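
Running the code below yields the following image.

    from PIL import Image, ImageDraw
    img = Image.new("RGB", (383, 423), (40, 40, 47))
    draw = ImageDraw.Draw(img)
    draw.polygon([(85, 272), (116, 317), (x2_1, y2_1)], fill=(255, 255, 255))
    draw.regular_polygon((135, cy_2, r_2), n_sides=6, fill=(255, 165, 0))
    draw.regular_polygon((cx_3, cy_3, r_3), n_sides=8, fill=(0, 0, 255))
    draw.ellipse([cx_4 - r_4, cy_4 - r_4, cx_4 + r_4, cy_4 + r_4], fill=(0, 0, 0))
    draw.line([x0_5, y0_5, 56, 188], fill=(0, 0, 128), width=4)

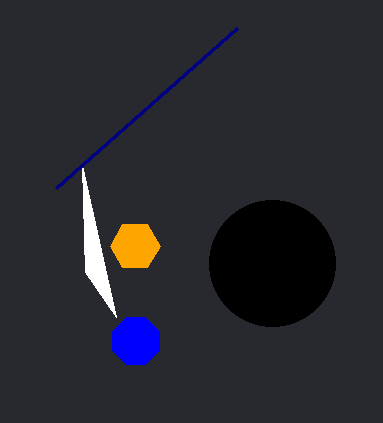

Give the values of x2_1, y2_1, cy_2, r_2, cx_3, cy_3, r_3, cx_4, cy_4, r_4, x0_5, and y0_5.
x2_1 = 82, y2_1 = 165, cy_2 = 246, r_2 = 25, cx_3 = 136, cy_3 = 341, r_3 = 25, cx_4 = 272, cy_4 = 263, r_4 = 63, x0_5 = 237, y0_5 = 28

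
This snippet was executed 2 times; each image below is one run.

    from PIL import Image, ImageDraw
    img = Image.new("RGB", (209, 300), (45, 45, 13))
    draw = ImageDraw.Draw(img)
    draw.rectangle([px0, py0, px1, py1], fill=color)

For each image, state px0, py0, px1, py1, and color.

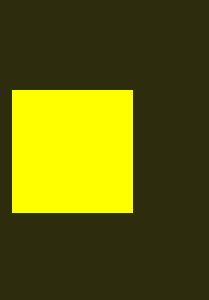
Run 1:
px0 = 12; py0 = 90; px1 = 132; py1 = 212; color = 'yellow'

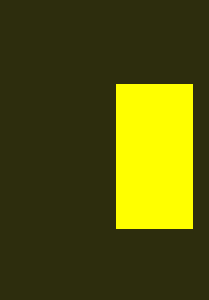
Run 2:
px0 = 116, py0 = 84, px1 = 192, py1 = 228, color = 'yellow'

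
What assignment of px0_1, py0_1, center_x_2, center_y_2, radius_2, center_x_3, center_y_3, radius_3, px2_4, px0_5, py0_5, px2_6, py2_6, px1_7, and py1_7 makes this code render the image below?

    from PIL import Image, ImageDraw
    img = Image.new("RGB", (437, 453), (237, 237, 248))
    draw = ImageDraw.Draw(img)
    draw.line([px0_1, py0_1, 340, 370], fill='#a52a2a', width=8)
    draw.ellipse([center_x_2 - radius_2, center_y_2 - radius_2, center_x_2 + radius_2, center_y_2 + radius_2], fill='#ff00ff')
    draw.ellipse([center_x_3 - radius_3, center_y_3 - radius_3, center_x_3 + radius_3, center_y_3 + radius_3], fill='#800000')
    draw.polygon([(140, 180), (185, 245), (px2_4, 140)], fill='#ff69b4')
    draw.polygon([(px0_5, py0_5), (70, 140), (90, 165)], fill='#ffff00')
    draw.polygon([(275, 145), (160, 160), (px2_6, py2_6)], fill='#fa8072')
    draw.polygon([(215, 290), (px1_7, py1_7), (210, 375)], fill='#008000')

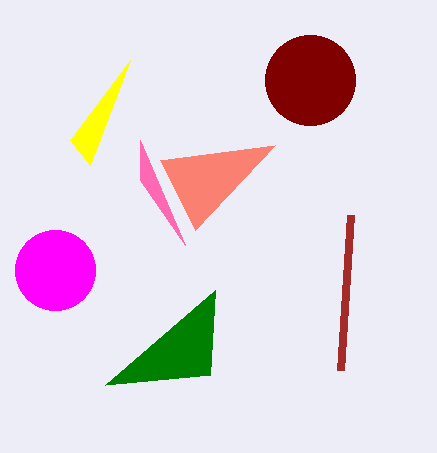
px0_1 = 350, py0_1 = 215, center_x_2 = 55, center_y_2 = 270, radius_2 = 40, center_x_3 = 310, center_y_3 = 80, radius_3 = 45, px2_4 = 140, px0_5 = 130, py0_5 = 60, px2_6 = 195, py2_6 = 230, px1_7 = 105, py1_7 = 385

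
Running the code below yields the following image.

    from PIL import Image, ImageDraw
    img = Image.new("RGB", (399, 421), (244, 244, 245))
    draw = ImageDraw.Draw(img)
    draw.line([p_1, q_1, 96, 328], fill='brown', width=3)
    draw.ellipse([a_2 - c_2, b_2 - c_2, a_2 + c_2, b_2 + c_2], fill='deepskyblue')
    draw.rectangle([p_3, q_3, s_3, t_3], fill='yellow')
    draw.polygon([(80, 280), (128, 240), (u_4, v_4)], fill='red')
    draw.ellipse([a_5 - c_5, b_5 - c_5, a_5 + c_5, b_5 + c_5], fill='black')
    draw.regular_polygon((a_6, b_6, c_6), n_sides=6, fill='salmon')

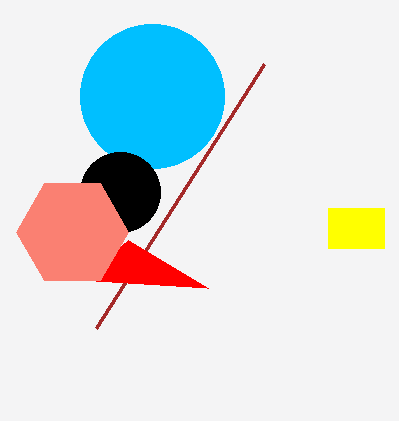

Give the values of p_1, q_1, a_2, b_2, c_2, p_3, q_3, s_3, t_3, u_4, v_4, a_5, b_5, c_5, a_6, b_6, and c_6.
p_1 = 264; q_1 = 64; a_2 = 152; b_2 = 96; c_2 = 72; p_3 = 328; q_3 = 208; s_3 = 384; t_3 = 248; u_4 = 208; v_4 = 288; a_5 = 120; b_5 = 192; c_5 = 40; a_6 = 72; b_6 = 232; c_6 = 56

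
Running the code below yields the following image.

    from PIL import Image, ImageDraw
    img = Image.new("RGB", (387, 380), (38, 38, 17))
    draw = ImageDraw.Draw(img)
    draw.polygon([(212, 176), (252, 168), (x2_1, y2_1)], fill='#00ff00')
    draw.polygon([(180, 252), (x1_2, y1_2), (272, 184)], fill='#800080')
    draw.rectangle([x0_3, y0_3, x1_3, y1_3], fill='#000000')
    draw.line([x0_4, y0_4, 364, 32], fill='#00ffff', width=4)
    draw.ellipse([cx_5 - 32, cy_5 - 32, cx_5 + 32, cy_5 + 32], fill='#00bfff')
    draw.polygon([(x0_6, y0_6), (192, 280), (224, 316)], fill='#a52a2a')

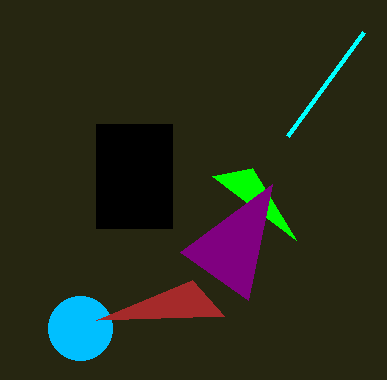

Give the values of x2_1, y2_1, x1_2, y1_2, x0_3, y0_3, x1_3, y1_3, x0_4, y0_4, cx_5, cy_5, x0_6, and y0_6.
x2_1 = 296
y2_1 = 240
x1_2 = 248
y1_2 = 300
x0_3 = 96
y0_3 = 124
x1_3 = 172
y1_3 = 228
x0_4 = 288
y0_4 = 136
cx_5 = 80
cy_5 = 328
x0_6 = 96
y0_6 = 320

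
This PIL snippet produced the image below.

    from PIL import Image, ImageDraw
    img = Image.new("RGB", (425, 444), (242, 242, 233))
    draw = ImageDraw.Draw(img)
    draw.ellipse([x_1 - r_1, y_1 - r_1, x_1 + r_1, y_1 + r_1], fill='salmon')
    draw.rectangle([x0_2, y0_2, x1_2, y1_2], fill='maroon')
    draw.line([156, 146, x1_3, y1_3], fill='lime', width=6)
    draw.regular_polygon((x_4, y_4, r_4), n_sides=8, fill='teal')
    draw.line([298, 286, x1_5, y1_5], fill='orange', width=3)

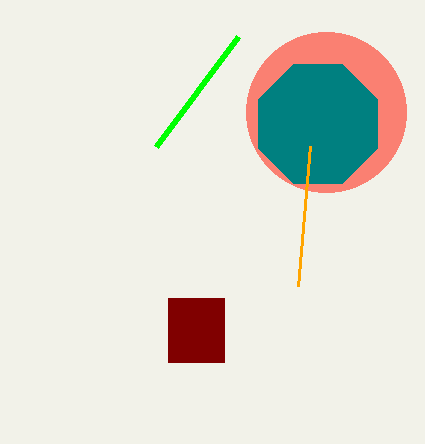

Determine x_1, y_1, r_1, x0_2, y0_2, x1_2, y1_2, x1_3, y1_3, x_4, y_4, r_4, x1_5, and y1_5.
x_1 = 326; y_1 = 112; r_1 = 80; x0_2 = 168; y0_2 = 298; x1_2 = 224; y1_2 = 362; x1_3 = 238; y1_3 = 36; x_4 = 318; y_4 = 124; r_4 = 64; x1_5 = 310; y1_5 = 146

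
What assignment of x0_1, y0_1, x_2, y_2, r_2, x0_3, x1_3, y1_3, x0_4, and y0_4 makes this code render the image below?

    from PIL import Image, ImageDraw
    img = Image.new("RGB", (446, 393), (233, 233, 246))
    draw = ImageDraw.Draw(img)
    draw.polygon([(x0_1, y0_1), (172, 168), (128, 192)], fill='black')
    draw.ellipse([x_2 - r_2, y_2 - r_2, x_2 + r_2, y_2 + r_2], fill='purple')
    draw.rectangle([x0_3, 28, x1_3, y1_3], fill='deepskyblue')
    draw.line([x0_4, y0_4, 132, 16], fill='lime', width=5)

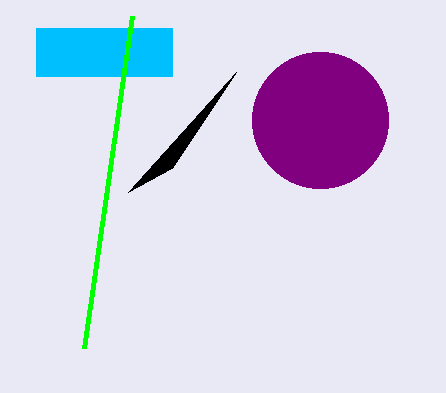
x0_1 = 236; y0_1 = 72; x_2 = 320; y_2 = 120; r_2 = 68; x0_3 = 36; x1_3 = 172; y1_3 = 76; x0_4 = 84; y0_4 = 348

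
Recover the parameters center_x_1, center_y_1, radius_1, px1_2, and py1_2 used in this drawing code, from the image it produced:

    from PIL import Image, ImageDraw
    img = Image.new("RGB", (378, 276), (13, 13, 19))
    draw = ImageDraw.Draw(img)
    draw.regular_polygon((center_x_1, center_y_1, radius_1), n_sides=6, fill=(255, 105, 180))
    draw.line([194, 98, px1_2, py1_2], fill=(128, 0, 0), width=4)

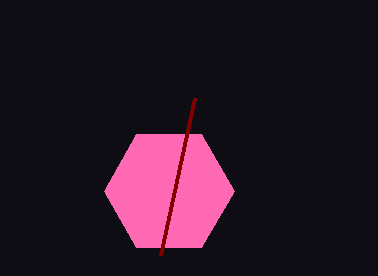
center_x_1 = 169
center_y_1 = 191
radius_1 = 65
px1_2 = 160
py1_2 = 255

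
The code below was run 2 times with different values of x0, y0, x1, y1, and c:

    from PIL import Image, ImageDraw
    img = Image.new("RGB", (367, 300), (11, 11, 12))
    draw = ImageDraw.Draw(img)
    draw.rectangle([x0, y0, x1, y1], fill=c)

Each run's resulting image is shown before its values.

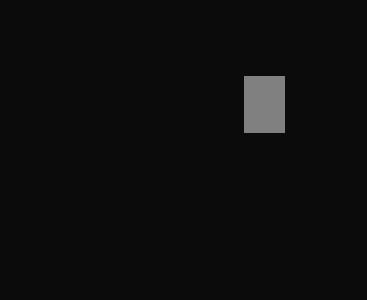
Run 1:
x0 = 244; y0 = 76; x1 = 284; y1 = 132; c = 'gray'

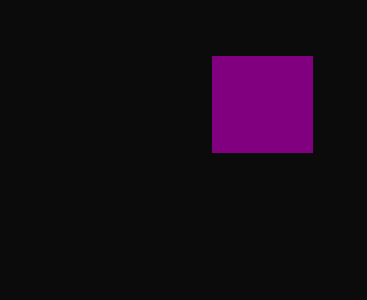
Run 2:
x0 = 212, y0 = 56, x1 = 312, y1 = 152, c = 'purple'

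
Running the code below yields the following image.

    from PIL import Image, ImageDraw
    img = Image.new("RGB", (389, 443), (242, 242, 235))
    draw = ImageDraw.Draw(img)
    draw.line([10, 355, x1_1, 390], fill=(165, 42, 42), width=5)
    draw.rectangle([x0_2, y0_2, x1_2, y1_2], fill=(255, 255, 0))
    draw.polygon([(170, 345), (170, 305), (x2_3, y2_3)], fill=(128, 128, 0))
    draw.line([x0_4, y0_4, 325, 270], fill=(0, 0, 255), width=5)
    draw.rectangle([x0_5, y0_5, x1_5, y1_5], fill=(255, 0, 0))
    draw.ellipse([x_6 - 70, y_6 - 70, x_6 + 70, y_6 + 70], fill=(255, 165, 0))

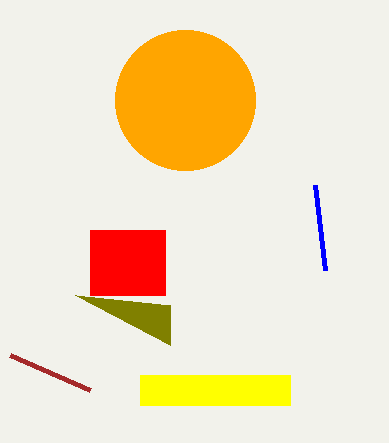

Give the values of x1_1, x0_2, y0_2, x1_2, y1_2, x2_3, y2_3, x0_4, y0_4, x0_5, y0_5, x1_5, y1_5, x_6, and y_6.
x1_1 = 90
x0_2 = 140
y0_2 = 375
x1_2 = 290
y1_2 = 405
x2_3 = 75
y2_3 = 295
x0_4 = 315
y0_4 = 185
x0_5 = 90
y0_5 = 230
x1_5 = 165
y1_5 = 295
x_6 = 185
y_6 = 100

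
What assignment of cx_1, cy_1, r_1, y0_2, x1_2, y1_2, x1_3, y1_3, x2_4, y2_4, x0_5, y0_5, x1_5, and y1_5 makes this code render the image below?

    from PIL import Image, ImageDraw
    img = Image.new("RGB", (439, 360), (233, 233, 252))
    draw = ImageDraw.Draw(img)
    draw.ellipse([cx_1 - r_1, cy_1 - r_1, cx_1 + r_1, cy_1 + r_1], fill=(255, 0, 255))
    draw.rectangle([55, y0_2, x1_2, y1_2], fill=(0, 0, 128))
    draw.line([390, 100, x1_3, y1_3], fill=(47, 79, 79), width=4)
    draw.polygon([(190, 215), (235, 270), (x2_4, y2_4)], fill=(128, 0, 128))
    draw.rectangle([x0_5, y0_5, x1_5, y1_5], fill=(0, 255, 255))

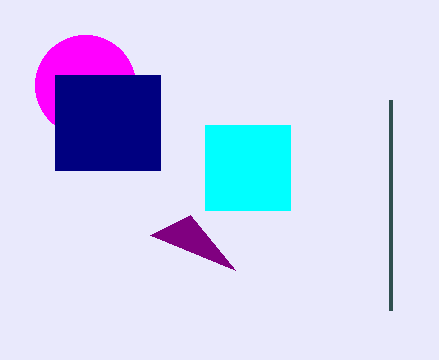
cx_1 = 85, cy_1 = 85, r_1 = 50, y0_2 = 75, x1_2 = 160, y1_2 = 170, x1_3 = 390, y1_3 = 310, x2_4 = 150, y2_4 = 235, x0_5 = 205, y0_5 = 125, x1_5 = 290, y1_5 = 210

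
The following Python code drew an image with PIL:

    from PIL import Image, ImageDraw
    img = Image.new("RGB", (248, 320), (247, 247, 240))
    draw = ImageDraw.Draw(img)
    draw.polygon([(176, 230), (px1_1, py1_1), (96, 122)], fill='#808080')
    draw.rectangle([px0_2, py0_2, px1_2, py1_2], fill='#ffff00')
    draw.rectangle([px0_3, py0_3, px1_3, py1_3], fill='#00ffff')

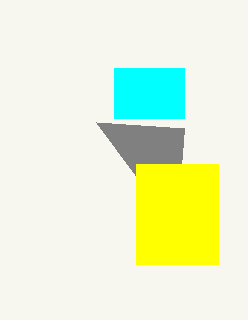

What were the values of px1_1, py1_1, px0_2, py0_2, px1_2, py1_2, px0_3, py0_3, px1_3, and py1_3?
px1_1 = 184, py1_1 = 128, px0_2 = 136, py0_2 = 164, px1_2 = 218, py1_2 = 264, px0_3 = 114, py0_3 = 68, px1_3 = 184, py1_3 = 118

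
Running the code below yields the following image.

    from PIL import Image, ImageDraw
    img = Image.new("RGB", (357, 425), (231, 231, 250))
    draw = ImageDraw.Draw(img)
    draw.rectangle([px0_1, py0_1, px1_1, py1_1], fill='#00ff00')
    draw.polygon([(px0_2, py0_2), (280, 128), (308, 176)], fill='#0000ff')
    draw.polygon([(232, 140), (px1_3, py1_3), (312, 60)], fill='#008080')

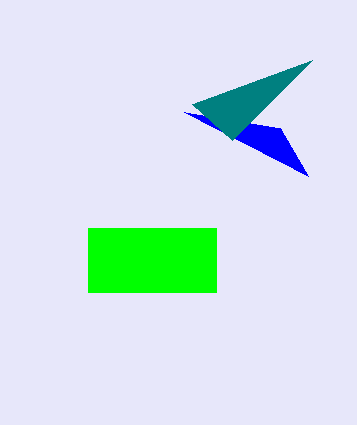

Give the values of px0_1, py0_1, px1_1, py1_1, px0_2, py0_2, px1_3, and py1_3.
px0_1 = 88
py0_1 = 228
px1_1 = 216
py1_1 = 292
px0_2 = 184
py0_2 = 112
px1_3 = 192
py1_3 = 104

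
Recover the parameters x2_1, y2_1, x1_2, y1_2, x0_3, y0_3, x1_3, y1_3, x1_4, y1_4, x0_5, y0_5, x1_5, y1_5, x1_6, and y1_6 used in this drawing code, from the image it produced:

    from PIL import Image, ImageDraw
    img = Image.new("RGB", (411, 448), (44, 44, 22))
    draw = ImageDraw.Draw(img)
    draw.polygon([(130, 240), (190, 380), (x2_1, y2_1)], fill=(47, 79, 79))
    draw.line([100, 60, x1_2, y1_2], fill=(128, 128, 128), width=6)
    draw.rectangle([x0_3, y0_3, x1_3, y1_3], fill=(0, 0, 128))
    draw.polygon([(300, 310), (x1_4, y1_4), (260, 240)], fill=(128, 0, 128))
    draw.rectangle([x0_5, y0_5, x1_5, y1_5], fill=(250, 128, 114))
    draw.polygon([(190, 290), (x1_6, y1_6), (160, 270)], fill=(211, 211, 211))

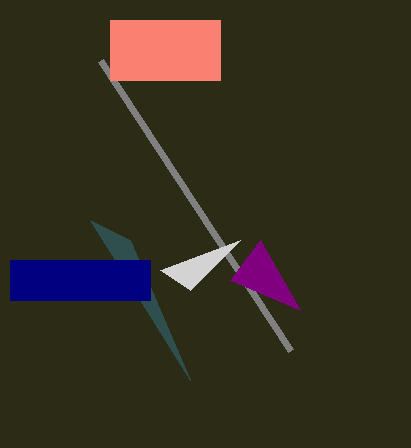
x2_1 = 90
y2_1 = 220
x1_2 = 290
y1_2 = 350
x0_3 = 10
y0_3 = 260
x1_3 = 150
y1_3 = 300
x1_4 = 230
y1_4 = 280
x0_5 = 110
y0_5 = 20
x1_5 = 220
y1_5 = 80
x1_6 = 240
y1_6 = 240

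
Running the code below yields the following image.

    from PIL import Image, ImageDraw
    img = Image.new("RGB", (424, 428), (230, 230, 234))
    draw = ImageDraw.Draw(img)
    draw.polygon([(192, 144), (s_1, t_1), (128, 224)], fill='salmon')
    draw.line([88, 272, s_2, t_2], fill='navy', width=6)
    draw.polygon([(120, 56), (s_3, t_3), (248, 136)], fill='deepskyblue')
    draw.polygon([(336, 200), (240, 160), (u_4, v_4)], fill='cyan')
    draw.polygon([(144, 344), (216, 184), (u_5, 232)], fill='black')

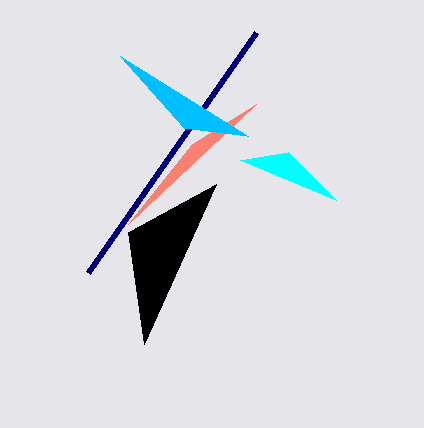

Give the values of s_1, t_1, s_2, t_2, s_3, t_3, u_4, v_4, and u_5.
s_1 = 256; t_1 = 104; s_2 = 256; t_2 = 32; s_3 = 184; t_3 = 128; u_4 = 288; v_4 = 152; u_5 = 128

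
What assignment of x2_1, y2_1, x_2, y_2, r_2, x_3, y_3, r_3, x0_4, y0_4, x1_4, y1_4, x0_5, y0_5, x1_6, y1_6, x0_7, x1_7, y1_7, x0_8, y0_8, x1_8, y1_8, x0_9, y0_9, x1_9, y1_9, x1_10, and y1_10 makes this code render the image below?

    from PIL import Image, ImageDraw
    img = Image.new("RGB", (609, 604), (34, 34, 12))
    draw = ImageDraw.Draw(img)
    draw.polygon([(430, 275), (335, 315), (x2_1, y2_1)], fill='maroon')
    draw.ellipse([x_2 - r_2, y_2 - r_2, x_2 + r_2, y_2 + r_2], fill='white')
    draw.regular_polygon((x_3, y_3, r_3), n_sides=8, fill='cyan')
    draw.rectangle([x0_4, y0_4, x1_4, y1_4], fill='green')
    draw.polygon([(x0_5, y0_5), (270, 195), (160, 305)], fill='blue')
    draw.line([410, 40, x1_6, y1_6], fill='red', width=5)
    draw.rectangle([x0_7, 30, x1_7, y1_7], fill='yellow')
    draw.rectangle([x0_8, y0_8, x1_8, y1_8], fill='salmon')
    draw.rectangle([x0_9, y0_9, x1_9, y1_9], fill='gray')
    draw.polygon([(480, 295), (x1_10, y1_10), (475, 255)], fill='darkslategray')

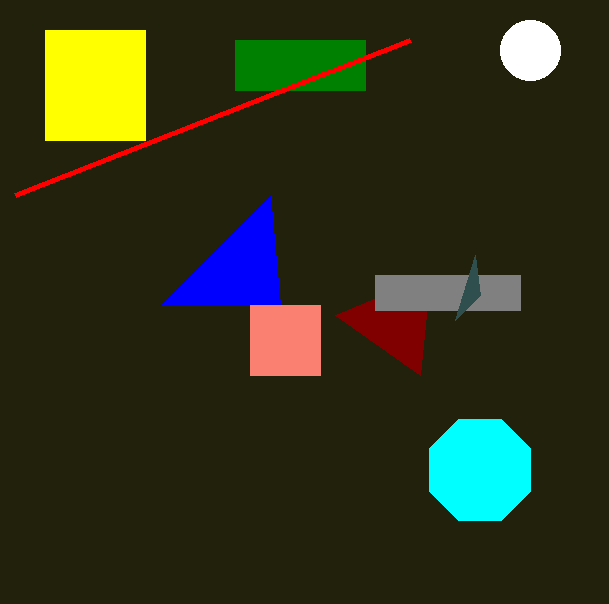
x2_1 = 420; y2_1 = 375; x_2 = 530; y_2 = 50; r_2 = 30; x_3 = 480; y_3 = 470; r_3 = 55; x0_4 = 235; y0_4 = 40; x1_4 = 365; y1_4 = 90; x0_5 = 280; y0_5 = 305; x1_6 = 15; y1_6 = 195; x0_7 = 45; x1_7 = 145; y1_7 = 140; x0_8 = 250; y0_8 = 305; x1_8 = 320; y1_8 = 375; x0_9 = 375; y0_9 = 275; x1_9 = 520; y1_9 = 310; x1_10 = 455; y1_10 = 320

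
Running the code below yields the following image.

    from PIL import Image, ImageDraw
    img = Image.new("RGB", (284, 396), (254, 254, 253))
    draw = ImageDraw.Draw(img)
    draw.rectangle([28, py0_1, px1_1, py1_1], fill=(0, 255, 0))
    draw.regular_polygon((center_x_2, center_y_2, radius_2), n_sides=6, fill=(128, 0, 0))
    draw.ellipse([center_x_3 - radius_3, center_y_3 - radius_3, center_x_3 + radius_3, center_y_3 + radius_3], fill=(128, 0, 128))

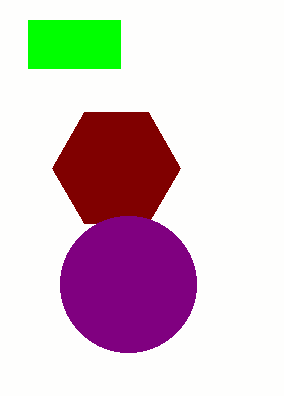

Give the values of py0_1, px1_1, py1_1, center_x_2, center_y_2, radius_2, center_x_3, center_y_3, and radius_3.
py0_1 = 20; px1_1 = 120; py1_1 = 68; center_x_2 = 116; center_y_2 = 168; radius_2 = 64; center_x_3 = 128; center_y_3 = 284; radius_3 = 68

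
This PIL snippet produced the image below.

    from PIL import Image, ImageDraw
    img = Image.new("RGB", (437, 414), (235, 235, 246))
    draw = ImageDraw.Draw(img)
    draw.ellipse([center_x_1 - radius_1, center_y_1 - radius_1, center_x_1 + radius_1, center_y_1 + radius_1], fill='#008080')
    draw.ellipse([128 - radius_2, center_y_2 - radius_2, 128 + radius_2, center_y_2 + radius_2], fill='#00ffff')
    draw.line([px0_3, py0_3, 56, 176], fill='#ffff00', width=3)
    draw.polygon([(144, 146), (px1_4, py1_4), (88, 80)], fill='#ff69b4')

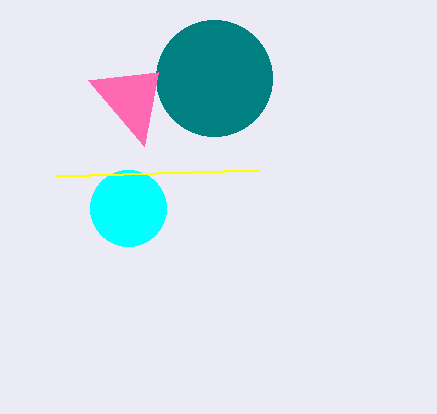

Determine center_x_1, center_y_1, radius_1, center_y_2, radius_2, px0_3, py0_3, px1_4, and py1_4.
center_x_1 = 214; center_y_1 = 78; radius_1 = 58; center_y_2 = 208; radius_2 = 38; px0_3 = 258; py0_3 = 170; px1_4 = 158; py1_4 = 72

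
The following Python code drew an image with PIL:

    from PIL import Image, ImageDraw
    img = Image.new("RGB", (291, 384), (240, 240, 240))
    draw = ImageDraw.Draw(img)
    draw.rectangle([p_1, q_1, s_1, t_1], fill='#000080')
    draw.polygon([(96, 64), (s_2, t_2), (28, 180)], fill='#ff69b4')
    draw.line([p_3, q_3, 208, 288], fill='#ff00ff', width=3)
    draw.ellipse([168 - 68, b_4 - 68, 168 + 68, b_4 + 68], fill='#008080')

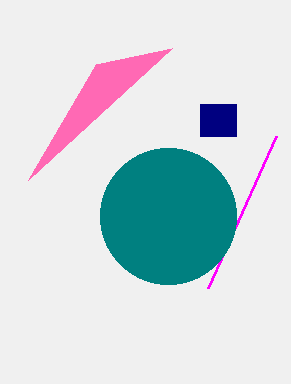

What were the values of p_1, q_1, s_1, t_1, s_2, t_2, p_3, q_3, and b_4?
p_1 = 200, q_1 = 104, s_1 = 236, t_1 = 136, s_2 = 172, t_2 = 48, p_3 = 276, q_3 = 136, b_4 = 216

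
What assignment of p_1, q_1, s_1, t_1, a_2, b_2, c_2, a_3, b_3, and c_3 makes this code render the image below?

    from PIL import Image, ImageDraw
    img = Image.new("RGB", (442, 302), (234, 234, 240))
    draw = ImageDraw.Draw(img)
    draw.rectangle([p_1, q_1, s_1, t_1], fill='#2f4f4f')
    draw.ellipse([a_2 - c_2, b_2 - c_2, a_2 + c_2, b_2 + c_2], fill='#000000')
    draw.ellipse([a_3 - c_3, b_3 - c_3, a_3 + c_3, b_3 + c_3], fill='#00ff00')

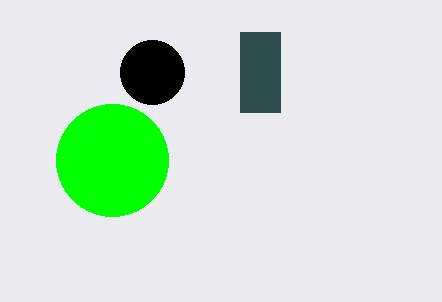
p_1 = 240, q_1 = 32, s_1 = 280, t_1 = 112, a_2 = 152, b_2 = 72, c_2 = 32, a_3 = 112, b_3 = 160, c_3 = 56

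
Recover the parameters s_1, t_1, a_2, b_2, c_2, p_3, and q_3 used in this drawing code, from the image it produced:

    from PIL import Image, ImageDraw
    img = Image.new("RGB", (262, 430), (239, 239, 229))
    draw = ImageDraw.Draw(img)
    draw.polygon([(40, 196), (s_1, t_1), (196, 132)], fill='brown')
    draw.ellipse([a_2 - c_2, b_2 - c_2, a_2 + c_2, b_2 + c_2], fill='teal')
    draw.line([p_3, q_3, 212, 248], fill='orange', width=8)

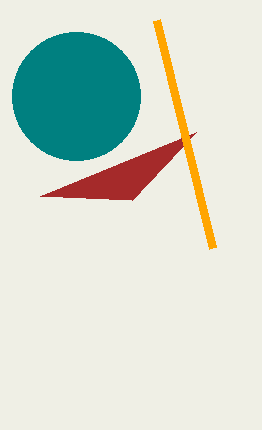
s_1 = 132, t_1 = 200, a_2 = 76, b_2 = 96, c_2 = 64, p_3 = 156, q_3 = 20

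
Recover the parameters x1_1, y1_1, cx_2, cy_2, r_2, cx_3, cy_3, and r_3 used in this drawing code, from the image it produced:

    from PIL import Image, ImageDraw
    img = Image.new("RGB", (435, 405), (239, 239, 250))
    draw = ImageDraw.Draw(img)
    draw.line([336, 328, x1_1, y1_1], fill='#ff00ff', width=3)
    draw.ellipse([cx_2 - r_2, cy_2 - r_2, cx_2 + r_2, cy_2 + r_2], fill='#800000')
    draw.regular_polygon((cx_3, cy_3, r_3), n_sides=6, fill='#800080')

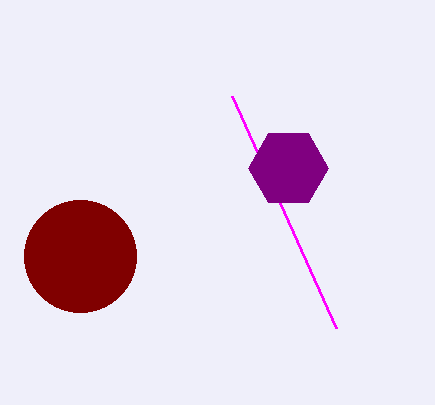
x1_1 = 232
y1_1 = 96
cx_2 = 80
cy_2 = 256
r_2 = 56
cx_3 = 288
cy_3 = 168
r_3 = 40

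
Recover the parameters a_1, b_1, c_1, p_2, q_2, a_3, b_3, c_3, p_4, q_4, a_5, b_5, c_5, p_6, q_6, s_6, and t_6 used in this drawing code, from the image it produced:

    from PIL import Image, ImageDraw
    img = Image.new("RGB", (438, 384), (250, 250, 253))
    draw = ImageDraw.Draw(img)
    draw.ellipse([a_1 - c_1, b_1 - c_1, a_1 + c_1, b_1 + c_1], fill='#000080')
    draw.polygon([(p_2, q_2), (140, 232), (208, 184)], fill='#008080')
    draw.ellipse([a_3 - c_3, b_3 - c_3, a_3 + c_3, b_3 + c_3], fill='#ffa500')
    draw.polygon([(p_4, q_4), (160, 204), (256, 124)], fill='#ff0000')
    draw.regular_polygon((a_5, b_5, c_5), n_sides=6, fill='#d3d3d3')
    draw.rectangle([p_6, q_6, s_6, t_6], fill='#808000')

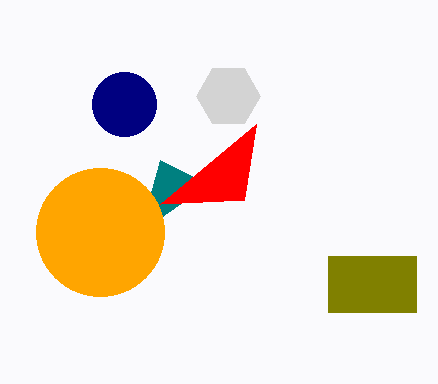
a_1 = 124; b_1 = 104; c_1 = 32; p_2 = 160; q_2 = 160; a_3 = 100; b_3 = 232; c_3 = 64; p_4 = 244; q_4 = 200; a_5 = 228; b_5 = 96; c_5 = 32; p_6 = 328; q_6 = 256; s_6 = 416; t_6 = 312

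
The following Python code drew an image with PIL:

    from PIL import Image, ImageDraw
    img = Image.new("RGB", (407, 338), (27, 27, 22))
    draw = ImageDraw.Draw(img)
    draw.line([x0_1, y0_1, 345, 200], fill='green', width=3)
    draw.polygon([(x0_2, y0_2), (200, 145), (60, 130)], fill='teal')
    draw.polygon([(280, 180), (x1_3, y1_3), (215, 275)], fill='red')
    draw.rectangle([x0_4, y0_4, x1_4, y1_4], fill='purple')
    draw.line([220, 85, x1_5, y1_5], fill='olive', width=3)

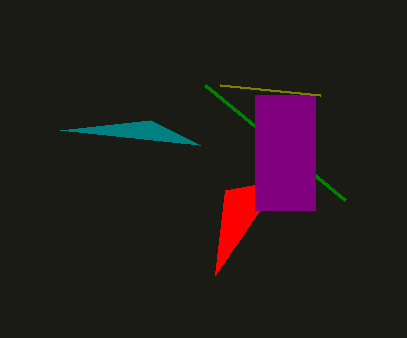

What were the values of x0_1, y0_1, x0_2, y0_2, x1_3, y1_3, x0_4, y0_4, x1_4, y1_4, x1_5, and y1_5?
x0_1 = 205, y0_1 = 85, x0_2 = 150, y0_2 = 120, x1_3 = 225, y1_3 = 190, x0_4 = 255, y0_4 = 95, x1_4 = 315, y1_4 = 210, x1_5 = 320, y1_5 = 95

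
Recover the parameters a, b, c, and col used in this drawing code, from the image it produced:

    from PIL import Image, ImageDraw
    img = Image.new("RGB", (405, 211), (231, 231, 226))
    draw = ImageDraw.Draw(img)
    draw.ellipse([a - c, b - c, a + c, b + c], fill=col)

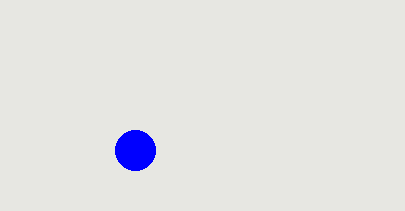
a = 135; b = 150; c = 20; col = 'blue'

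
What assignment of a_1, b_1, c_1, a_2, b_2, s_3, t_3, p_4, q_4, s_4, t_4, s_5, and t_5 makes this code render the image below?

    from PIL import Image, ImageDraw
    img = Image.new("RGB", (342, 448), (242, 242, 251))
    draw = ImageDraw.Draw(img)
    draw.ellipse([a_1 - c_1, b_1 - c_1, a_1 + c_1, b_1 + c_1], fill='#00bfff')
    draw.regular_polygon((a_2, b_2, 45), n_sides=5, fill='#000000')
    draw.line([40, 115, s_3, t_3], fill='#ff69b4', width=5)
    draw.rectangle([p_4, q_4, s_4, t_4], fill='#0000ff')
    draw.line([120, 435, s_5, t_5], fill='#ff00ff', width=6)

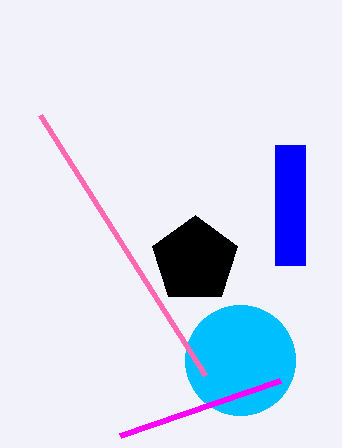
a_1 = 240, b_1 = 360, c_1 = 55, a_2 = 195, b_2 = 260, s_3 = 205, t_3 = 375, p_4 = 275, q_4 = 145, s_4 = 305, t_4 = 265, s_5 = 280, t_5 = 380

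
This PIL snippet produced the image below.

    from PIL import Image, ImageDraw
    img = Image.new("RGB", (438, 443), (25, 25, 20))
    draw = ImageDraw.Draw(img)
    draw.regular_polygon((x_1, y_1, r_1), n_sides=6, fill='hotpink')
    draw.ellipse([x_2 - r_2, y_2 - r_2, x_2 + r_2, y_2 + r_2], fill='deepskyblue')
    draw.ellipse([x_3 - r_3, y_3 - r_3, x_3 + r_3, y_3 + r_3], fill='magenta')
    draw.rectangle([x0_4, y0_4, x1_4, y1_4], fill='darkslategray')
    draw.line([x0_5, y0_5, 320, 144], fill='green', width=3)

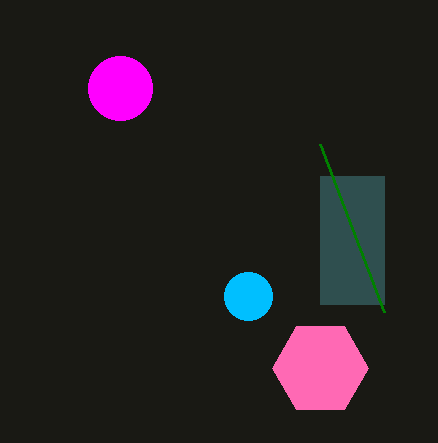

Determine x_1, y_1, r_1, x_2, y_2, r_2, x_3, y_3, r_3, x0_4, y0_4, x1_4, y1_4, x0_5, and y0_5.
x_1 = 320; y_1 = 368; r_1 = 48; x_2 = 248; y_2 = 296; r_2 = 24; x_3 = 120; y_3 = 88; r_3 = 32; x0_4 = 320; y0_4 = 176; x1_4 = 384; y1_4 = 304; x0_5 = 384; y0_5 = 312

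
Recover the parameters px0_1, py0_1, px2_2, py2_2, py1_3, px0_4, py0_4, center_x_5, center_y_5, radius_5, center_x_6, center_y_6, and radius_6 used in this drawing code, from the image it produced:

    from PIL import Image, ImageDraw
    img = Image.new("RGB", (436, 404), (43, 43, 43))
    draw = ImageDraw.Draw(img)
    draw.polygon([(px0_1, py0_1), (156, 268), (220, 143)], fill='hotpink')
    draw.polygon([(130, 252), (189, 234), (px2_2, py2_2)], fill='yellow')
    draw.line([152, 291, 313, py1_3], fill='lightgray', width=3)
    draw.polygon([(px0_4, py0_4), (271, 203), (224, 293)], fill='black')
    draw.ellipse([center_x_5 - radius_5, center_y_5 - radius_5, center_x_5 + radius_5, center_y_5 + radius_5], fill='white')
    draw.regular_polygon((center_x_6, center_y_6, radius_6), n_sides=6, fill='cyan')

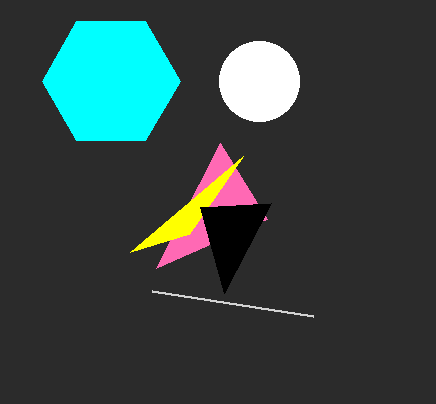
px0_1 = 267
py0_1 = 219
px2_2 = 243
py2_2 = 156
py1_3 = 316
px0_4 = 200
py0_4 = 207
center_x_5 = 259
center_y_5 = 81
radius_5 = 40
center_x_6 = 111
center_y_6 = 81
radius_6 = 69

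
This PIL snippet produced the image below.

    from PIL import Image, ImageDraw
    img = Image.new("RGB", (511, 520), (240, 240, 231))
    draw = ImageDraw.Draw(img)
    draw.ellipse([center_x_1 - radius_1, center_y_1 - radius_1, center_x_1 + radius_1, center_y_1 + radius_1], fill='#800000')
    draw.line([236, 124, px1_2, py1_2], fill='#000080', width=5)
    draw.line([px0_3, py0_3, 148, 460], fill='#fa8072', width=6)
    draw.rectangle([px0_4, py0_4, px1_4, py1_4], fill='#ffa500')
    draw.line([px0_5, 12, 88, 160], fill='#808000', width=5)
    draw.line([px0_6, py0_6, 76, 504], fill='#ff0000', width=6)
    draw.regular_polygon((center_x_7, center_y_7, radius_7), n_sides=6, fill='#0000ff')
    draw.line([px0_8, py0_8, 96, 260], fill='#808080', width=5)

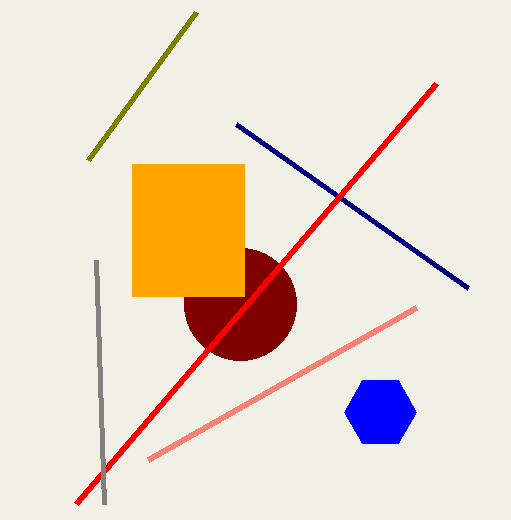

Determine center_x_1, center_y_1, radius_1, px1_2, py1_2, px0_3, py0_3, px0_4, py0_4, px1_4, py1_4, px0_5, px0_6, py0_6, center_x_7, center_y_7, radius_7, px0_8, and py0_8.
center_x_1 = 240, center_y_1 = 304, radius_1 = 56, px1_2 = 468, py1_2 = 288, px0_3 = 416, py0_3 = 308, px0_4 = 132, py0_4 = 164, px1_4 = 244, py1_4 = 296, px0_5 = 196, px0_6 = 436, py0_6 = 84, center_x_7 = 380, center_y_7 = 412, radius_7 = 36, px0_8 = 104, py0_8 = 504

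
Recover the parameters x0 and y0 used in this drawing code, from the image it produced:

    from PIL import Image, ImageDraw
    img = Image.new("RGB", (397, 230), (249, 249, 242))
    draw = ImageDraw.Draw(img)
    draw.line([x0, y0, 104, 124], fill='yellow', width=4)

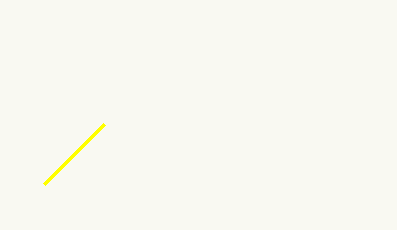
x0 = 44
y0 = 184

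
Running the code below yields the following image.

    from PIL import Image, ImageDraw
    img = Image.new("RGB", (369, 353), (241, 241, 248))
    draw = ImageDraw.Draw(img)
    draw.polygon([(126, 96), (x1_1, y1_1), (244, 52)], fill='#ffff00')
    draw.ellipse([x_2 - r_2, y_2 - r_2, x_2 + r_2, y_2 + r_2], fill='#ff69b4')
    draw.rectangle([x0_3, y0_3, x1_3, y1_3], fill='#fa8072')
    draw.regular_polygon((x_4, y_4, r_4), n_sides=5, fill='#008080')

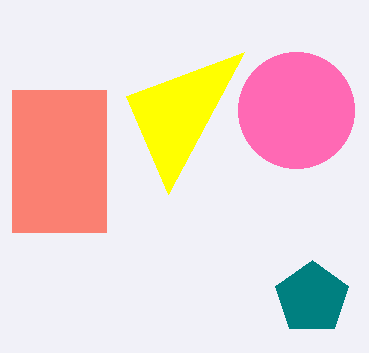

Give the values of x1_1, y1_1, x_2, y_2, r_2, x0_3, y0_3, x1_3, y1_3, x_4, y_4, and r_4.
x1_1 = 168, y1_1 = 194, x_2 = 296, y_2 = 110, r_2 = 58, x0_3 = 12, y0_3 = 90, x1_3 = 106, y1_3 = 232, x_4 = 312, y_4 = 298, r_4 = 38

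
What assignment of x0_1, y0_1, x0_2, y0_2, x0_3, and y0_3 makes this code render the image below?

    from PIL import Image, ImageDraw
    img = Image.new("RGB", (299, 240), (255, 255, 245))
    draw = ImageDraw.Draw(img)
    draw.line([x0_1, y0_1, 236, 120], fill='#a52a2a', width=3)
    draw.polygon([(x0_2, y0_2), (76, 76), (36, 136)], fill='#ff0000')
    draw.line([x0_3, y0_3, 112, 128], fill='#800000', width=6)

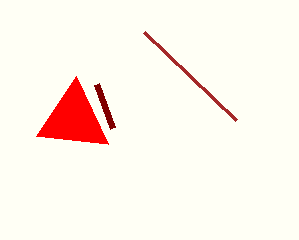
x0_1 = 144
y0_1 = 32
x0_2 = 108
y0_2 = 144
x0_3 = 96
y0_3 = 84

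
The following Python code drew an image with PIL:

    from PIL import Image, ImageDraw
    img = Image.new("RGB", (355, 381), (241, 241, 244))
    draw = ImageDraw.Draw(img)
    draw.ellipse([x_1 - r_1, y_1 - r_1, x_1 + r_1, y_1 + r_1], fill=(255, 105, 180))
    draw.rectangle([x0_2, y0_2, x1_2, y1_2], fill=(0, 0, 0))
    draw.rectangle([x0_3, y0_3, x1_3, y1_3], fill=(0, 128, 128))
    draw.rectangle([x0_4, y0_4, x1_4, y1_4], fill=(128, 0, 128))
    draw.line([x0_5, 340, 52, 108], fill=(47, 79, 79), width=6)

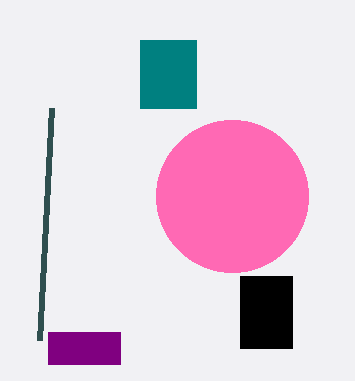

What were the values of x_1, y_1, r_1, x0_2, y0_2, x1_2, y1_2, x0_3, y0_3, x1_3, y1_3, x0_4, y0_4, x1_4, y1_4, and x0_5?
x_1 = 232
y_1 = 196
r_1 = 76
x0_2 = 240
y0_2 = 276
x1_2 = 292
y1_2 = 348
x0_3 = 140
y0_3 = 40
x1_3 = 196
y1_3 = 108
x0_4 = 48
y0_4 = 332
x1_4 = 120
y1_4 = 364
x0_5 = 40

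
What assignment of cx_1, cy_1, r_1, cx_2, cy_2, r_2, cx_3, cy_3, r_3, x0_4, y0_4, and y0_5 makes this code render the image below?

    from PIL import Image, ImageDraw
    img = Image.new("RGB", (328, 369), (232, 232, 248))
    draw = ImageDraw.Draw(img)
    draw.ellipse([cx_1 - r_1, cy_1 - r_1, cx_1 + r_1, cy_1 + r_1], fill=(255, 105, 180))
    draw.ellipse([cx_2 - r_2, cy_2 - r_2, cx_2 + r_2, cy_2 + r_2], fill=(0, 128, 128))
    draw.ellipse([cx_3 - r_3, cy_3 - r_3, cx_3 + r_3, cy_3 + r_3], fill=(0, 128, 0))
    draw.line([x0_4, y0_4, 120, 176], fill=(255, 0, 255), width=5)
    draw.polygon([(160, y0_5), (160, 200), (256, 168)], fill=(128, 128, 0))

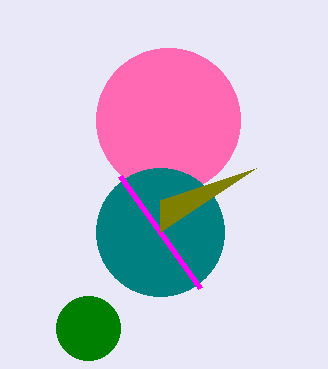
cx_1 = 168; cy_1 = 120; r_1 = 72; cx_2 = 160; cy_2 = 232; r_2 = 64; cx_3 = 88; cy_3 = 328; r_3 = 32; x0_4 = 200; y0_4 = 288; y0_5 = 232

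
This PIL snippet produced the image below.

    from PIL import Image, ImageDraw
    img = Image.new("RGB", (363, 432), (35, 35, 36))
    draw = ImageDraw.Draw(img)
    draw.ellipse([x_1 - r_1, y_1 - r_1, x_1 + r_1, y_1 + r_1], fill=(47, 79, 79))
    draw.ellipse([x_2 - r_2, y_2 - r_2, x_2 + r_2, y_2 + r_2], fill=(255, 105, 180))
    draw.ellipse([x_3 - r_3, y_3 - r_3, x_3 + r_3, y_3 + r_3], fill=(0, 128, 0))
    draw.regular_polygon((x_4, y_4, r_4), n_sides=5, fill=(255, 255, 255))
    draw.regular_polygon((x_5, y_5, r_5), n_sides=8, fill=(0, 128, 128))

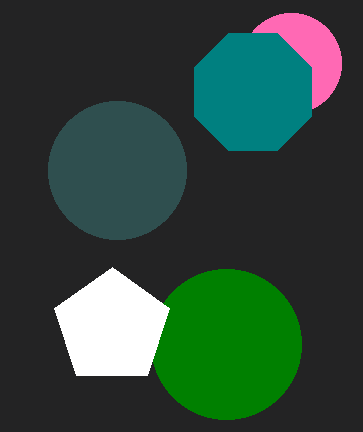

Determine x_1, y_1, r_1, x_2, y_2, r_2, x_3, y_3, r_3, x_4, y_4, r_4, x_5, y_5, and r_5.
x_1 = 117
y_1 = 170
r_1 = 69
x_2 = 291
y_2 = 63
r_2 = 50
x_3 = 226
y_3 = 344
r_3 = 75
x_4 = 112
y_4 = 327
r_4 = 60
x_5 = 253
y_5 = 92
r_5 = 63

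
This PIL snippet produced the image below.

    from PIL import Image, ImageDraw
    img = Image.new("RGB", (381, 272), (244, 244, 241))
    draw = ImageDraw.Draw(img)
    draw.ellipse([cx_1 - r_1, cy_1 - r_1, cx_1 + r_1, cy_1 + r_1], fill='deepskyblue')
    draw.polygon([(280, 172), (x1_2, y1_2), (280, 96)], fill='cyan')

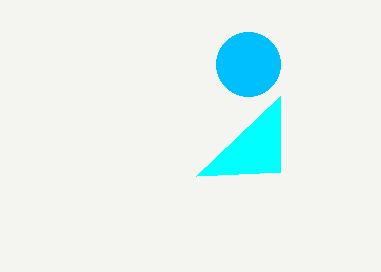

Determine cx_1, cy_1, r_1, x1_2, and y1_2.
cx_1 = 248, cy_1 = 64, r_1 = 32, x1_2 = 196, y1_2 = 176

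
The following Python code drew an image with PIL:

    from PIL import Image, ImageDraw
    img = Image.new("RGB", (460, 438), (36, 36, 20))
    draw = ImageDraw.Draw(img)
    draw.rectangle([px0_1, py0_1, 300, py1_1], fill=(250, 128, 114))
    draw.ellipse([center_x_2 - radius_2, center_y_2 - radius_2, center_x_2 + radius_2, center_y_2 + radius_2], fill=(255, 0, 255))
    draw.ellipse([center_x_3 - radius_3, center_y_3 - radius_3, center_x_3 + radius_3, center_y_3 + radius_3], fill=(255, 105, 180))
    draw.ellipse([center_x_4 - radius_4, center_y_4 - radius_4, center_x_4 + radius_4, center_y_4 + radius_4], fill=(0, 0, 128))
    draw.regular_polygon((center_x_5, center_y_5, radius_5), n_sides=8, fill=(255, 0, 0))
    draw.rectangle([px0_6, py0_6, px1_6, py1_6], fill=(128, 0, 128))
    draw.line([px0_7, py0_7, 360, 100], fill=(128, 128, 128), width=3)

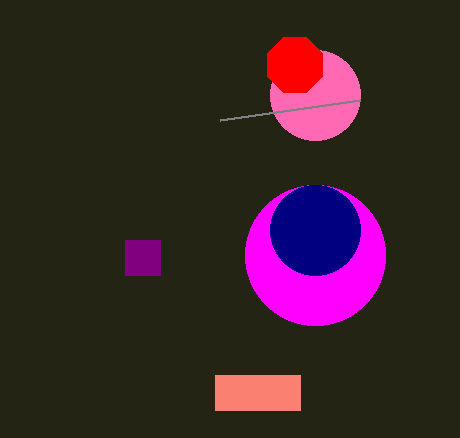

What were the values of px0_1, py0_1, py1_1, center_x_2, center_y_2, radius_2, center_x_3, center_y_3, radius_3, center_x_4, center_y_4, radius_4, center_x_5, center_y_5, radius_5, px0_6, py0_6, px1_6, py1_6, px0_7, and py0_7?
px0_1 = 215, py0_1 = 375, py1_1 = 410, center_x_2 = 315, center_y_2 = 255, radius_2 = 70, center_x_3 = 315, center_y_3 = 95, radius_3 = 45, center_x_4 = 315, center_y_4 = 230, radius_4 = 45, center_x_5 = 295, center_y_5 = 65, radius_5 = 30, px0_6 = 125, py0_6 = 240, px1_6 = 160, py1_6 = 275, px0_7 = 220, py0_7 = 120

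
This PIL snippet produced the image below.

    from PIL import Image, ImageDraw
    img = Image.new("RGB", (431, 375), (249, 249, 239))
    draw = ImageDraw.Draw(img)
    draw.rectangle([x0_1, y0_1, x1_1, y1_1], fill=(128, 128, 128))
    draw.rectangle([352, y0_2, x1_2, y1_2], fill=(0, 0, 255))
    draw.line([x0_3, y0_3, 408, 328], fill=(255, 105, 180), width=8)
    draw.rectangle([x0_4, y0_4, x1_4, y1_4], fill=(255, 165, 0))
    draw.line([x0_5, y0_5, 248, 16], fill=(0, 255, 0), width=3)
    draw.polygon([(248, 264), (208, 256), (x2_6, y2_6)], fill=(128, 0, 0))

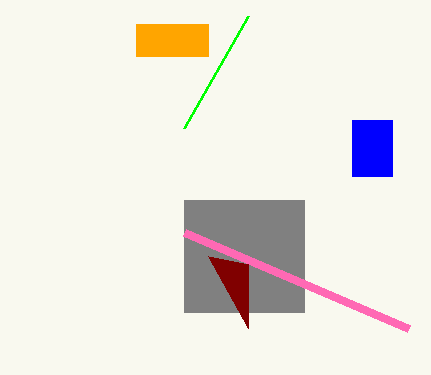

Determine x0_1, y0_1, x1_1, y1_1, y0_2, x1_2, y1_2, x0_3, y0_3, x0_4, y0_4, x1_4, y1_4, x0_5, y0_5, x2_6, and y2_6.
x0_1 = 184, y0_1 = 200, x1_1 = 304, y1_1 = 312, y0_2 = 120, x1_2 = 392, y1_2 = 176, x0_3 = 184, y0_3 = 232, x0_4 = 136, y0_4 = 24, x1_4 = 208, y1_4 = 56, x0_5 = 184, y0_5 = 128, x2_6 = 248, y2_6 = 328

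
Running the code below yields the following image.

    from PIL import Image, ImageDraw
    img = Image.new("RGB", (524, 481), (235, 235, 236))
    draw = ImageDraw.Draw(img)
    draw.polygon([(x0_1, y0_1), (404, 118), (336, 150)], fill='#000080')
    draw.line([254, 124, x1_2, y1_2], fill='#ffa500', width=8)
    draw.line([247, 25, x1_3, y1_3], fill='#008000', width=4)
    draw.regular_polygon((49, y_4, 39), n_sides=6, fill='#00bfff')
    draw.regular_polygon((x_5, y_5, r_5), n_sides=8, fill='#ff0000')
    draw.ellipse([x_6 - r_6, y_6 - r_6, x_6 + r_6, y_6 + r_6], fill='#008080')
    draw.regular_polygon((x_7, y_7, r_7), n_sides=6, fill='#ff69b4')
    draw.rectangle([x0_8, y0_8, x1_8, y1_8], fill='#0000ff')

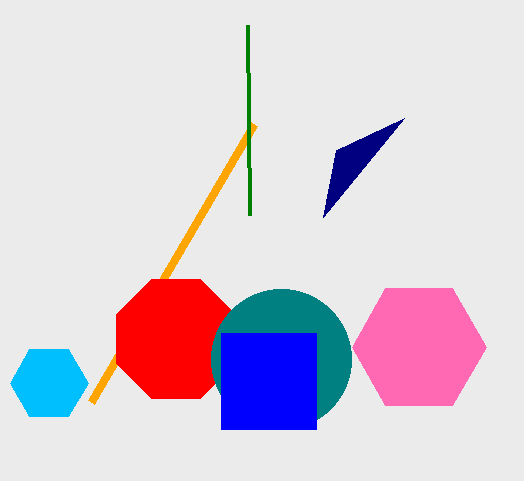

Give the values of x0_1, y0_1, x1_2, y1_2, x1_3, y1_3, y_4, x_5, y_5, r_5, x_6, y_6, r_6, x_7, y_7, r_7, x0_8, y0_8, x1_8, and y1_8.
x0_1 = 323; y0_1 = 217; x1_2 = 91; y1_2 = 402; x1_3 = 249; y1_3 = 215; y_4 = 383; x_5 = 176; y_5 = 339; r_5 = 64; x_6 = 281; y_6 = 359; r_6 = 70; x_7 = 419; y_7 = 347; r_7 = 67; x0_8 = 221; y0_8 = 333; x1_8 = 316; y1_8 = 429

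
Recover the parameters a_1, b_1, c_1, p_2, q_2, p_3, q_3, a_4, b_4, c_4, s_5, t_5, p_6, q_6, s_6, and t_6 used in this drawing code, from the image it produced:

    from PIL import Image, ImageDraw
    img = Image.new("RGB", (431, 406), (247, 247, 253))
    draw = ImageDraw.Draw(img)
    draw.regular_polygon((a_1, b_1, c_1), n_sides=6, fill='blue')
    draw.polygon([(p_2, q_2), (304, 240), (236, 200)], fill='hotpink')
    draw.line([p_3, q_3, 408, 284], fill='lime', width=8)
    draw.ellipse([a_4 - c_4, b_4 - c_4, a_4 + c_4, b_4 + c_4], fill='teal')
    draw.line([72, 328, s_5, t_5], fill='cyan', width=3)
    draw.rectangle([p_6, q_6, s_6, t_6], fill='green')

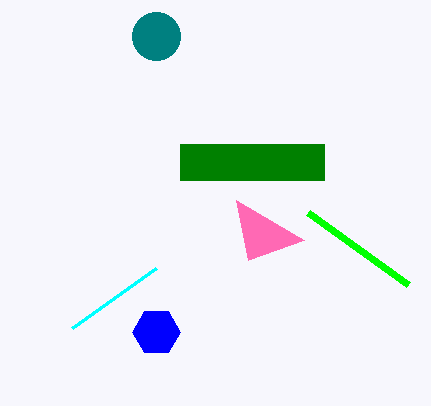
a_1 = 156
b_1 = 332
c_1 = 24
p_2 = 248
q_2 = 260
p_3 = 308
q_3 = 212
a_4 = 156
b_4 = 36
c_4 = 24
s_5 = 156
t_5 = 268
p_6 = 180
q_6 = 144
s_6 = 324
t_6 = 180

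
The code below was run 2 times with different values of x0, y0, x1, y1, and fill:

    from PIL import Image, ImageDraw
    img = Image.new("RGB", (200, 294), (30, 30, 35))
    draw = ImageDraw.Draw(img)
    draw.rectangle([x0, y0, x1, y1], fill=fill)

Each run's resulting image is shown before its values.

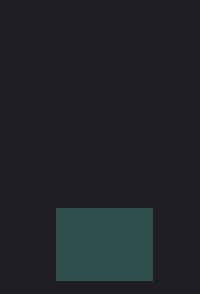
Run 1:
x0 = 56
y0 = 208
x1 = 152
y1 = 280
fill = 'darkslategray'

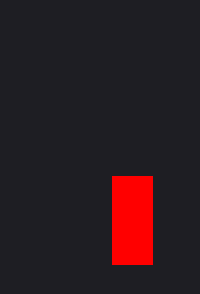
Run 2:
x0 = 112
y0 = 176
x1 = 152
y1 = 264
fill = 'red'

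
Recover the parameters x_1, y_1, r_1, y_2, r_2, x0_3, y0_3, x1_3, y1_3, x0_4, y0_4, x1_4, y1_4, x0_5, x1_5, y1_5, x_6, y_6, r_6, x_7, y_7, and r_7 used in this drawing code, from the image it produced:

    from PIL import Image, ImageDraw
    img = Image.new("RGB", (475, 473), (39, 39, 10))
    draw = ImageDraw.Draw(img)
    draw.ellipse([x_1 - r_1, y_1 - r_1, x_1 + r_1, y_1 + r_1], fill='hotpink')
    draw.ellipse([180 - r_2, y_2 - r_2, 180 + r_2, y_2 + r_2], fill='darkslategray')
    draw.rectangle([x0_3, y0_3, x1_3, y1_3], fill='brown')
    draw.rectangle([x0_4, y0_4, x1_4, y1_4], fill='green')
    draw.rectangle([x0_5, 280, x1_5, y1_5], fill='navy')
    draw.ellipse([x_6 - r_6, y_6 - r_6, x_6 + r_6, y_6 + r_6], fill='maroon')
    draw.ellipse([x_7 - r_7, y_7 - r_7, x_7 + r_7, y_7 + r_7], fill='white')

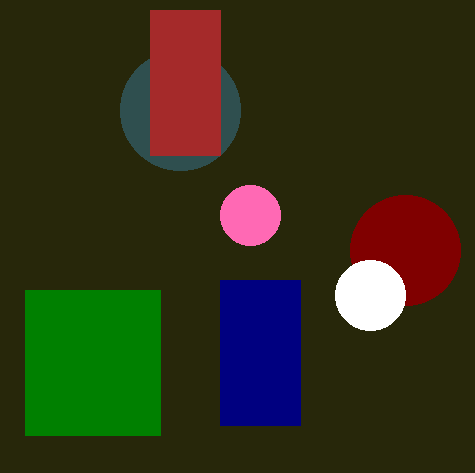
x_1 = 250
y_1 = 215
r_1 = 30
y_2 = 110
r_2 = 60
x0_3 = 150
y0_3 = 10
x1_3 = 220
y1_3 = 155
x0_4 = 25
y0_4 = 290
x1_4 = 160
y1_4 = 435
x0_5 = 220
x1_5 = 300
y1_5 = 425
x_6 = 405
y_6 = 250
r_6 = 55
x_7 = 370
y_7 = 295
r_7 = 35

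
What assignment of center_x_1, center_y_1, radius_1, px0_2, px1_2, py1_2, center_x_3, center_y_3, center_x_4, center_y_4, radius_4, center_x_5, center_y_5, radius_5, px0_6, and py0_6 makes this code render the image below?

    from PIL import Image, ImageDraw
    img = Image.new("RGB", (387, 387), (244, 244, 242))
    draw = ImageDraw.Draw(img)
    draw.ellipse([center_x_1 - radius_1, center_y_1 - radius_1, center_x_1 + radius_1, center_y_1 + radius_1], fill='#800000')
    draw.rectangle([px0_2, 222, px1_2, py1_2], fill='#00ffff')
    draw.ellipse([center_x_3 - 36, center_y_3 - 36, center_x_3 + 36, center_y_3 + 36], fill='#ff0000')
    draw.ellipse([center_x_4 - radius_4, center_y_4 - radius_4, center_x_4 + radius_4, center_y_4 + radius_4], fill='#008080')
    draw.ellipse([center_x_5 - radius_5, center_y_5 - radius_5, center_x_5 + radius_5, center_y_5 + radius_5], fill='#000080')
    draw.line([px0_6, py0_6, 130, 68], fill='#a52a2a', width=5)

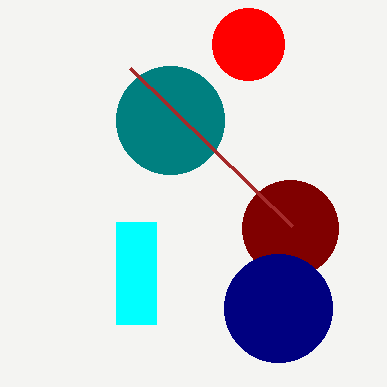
center_x_1 = 290
center_y_1 = 228
radius_1 = 48
px0_2 = 116
px1_2 = 156
py1_2 = 324
center_x_3 = 248
center_y_3 = 44
center_x_4 = 170
center_y_4 = 120
radius_4 = 54
center_x_5 = 278
center_y_5 = 308
radius_5 = 54
px0_6 = 292
py0_6 = 226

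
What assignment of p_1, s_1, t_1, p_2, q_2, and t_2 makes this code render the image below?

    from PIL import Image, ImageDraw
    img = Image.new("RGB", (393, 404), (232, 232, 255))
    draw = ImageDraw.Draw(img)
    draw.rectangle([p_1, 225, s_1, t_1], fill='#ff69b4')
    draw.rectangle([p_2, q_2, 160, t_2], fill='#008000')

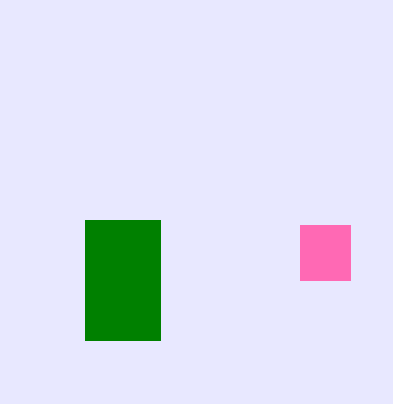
p_1 = 300, s_1 = 350, t_1 = 280, p_2 = 85, q_2 = 220, t_2 = 340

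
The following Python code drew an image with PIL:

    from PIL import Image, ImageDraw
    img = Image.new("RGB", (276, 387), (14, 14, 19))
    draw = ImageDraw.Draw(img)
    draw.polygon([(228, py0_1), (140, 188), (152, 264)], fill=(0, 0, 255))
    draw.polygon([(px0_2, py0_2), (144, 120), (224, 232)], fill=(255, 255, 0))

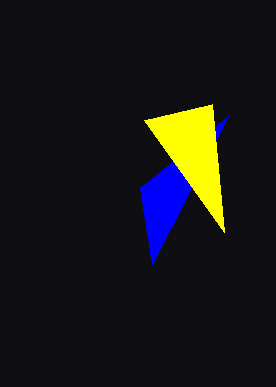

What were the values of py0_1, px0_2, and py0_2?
py0_1 = 116; px0_2 = 212; py0_2 = 104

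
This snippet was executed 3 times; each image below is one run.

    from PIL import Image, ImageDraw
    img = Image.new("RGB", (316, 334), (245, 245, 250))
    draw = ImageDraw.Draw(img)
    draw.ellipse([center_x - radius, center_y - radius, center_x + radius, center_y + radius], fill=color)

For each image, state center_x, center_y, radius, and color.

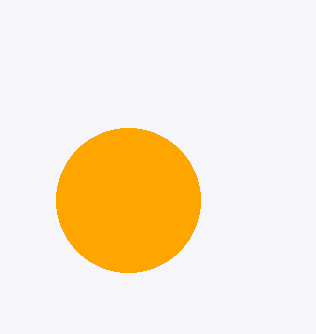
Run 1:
center_x = 128, center_y = 200, radius = 72, color = 'orange'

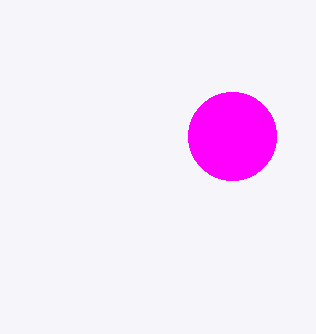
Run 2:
center_x = 232, center_y = 136, radius = 44, color = 'magenta'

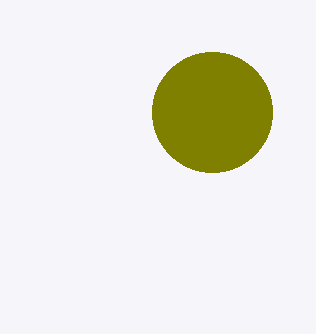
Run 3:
center_x = 212; center_y = 112; radius = 60; color = 'olive'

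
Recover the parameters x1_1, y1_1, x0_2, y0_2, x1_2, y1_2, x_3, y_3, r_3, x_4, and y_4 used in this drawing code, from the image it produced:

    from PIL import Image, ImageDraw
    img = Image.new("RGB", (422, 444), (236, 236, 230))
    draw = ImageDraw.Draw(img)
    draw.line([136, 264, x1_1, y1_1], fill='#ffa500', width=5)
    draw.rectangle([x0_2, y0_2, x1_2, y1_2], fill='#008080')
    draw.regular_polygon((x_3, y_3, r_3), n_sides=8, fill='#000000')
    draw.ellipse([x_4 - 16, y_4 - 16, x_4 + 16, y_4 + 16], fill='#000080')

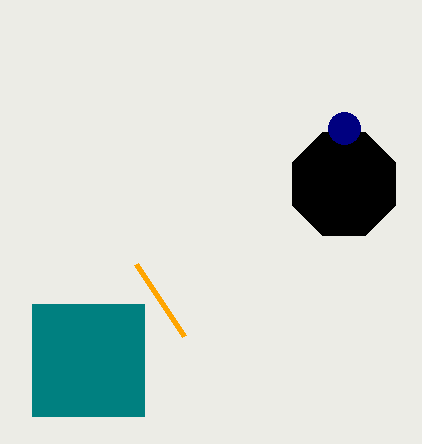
x1_1 = 184; y1_1 = 336; x0_2 = 32; y0_2 = 304; x1_2 = 144; y1_2 = 416; x_3 = 344; y_3 = 184; r_3 = 56; x_4 = 344; y_4 = 128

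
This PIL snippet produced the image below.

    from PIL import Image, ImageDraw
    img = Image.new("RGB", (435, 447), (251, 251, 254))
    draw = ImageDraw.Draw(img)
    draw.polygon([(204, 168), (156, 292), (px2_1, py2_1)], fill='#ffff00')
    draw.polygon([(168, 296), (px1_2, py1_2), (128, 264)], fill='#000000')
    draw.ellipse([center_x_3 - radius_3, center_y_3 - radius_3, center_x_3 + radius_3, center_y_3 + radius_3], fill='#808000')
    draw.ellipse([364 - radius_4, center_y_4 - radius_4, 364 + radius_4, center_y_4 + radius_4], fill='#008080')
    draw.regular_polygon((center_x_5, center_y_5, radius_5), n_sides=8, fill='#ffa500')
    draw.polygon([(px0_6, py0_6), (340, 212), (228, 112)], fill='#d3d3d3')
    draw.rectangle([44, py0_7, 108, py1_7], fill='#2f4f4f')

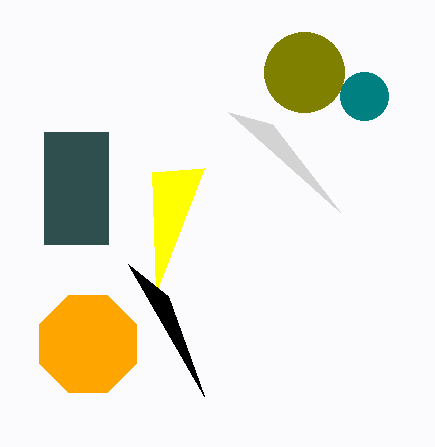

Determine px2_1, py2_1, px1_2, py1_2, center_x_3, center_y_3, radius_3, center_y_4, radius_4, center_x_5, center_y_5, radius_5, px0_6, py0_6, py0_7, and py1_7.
px2_1 = 152
py2_1 = 172
px1_2 = 204
py1_2 = 396
center_x_3 = 304
center_y_3 = 72
radius_3 = 40
center_y_4 = 96
radius_4 = 24
center_x_5 = 88
center_y_5 = 344
radius_5 = 52
px0_6 = 272
py0_6 = 124
py0_7 = 132
py1_7 = 244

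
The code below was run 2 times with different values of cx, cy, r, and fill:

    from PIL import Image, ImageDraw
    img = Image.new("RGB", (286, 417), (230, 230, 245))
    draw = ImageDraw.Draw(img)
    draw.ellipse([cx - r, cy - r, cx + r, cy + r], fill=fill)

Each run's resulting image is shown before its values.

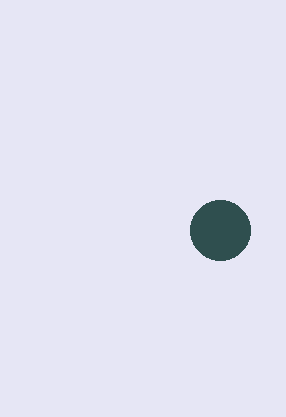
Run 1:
cx = 220; cy = 230; r = 30; fill = 'darkslategray'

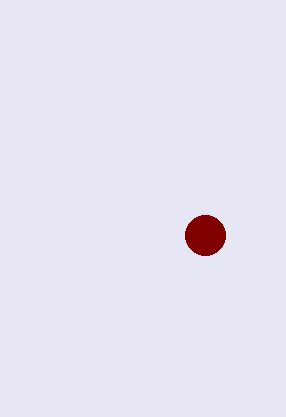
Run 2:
cx = 205
cy = 235
r = 20
fill = 'maroon'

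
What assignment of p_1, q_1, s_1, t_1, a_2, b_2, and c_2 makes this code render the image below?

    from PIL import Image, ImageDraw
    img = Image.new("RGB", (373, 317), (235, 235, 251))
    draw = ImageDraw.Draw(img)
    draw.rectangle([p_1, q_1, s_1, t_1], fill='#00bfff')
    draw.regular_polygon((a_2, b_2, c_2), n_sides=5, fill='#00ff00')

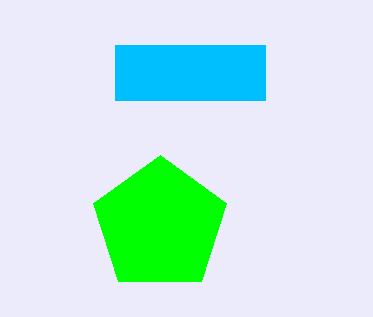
p_1 = 115, q_1 = 45, s_1 = 265, t_1 = 100, a_2 = 160, b_2 = 225, c_2 = 70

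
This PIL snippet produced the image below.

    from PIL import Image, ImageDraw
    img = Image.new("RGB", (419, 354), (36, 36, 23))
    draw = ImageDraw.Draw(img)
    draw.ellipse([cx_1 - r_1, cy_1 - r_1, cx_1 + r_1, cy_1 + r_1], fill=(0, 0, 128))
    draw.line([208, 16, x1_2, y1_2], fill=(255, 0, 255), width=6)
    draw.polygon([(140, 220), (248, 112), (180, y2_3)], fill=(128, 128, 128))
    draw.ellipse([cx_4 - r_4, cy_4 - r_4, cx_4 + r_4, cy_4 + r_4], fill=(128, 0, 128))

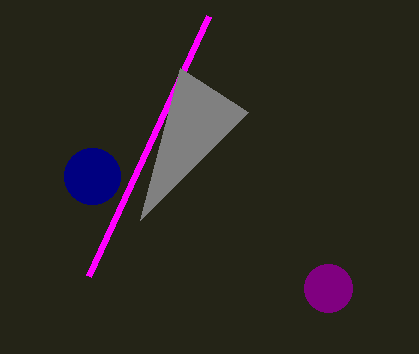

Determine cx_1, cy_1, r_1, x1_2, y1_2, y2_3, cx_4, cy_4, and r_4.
cx_1 = 92
cy_1 = 176
r_1 = 28
x1_2 = 88
y1_2 = 276
y2_3 = 68
cx_4 = 328
cy_4 = 288
r_4 = 24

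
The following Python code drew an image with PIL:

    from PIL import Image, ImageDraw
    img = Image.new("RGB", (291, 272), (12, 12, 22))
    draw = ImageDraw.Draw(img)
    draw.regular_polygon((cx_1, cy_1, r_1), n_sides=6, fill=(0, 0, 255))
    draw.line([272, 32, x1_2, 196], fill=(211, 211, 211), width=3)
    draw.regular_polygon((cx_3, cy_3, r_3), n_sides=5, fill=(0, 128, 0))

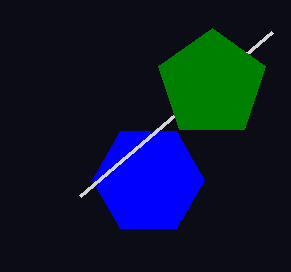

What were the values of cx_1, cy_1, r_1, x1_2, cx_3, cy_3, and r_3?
cx_1 = 148, cy_1 = 180, r_1 = 56, x1_2 = 80, cx_3 = 212, cy_3 = 84, r_3 = 56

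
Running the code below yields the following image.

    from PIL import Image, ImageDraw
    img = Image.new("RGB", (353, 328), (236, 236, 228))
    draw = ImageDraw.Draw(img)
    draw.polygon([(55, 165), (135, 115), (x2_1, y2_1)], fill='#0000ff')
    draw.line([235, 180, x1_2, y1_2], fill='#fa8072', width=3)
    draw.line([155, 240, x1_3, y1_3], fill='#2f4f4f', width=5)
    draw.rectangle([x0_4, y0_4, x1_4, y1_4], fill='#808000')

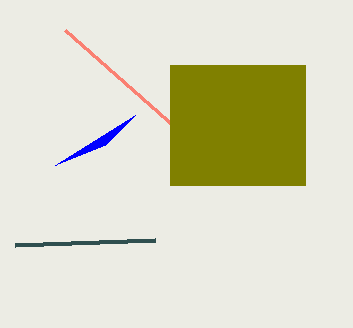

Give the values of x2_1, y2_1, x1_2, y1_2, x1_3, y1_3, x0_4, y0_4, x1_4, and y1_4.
x2_1 = 105; y2_1 = 145; x1_2 = 65; y1_2 = 30; x1_3 = 15; y1_3 = 245; x0_4 = 170; y0_4 = 65; x1_4 = 305; y1_4 = 185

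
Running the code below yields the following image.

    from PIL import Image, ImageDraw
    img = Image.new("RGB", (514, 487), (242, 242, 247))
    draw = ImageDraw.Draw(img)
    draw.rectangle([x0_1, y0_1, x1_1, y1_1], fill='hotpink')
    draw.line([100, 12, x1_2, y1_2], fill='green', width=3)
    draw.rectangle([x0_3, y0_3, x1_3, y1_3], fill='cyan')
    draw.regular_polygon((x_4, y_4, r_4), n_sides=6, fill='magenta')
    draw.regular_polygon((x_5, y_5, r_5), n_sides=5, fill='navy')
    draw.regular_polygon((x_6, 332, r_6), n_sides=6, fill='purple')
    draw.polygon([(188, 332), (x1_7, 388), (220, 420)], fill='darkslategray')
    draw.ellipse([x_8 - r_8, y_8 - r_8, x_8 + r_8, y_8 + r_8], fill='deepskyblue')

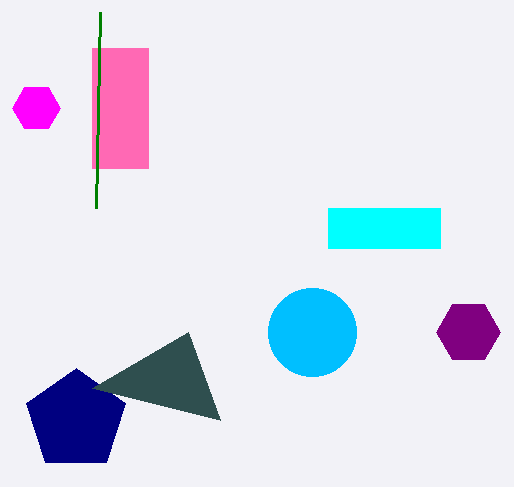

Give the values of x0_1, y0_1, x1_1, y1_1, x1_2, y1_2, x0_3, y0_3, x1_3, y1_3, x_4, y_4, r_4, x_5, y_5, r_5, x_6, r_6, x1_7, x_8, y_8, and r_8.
x0_1 = 92; y0_1 = 48; x1_1 = 148; y1_1 = 168; x1_2 = 96; y1_2 = 208; x0_3 = 328; y0_3 = 208; x1_3 = 440; y1_3 = 248; x_4 = 36; y_4 = 108; r_4 = 24; x_5 = 76; y_5 = 420; r_5 = 52; x_6 = 468; r_6 = 32; x1_7 = 92; x_8 = 312; y_8 = 332; r_8 = 44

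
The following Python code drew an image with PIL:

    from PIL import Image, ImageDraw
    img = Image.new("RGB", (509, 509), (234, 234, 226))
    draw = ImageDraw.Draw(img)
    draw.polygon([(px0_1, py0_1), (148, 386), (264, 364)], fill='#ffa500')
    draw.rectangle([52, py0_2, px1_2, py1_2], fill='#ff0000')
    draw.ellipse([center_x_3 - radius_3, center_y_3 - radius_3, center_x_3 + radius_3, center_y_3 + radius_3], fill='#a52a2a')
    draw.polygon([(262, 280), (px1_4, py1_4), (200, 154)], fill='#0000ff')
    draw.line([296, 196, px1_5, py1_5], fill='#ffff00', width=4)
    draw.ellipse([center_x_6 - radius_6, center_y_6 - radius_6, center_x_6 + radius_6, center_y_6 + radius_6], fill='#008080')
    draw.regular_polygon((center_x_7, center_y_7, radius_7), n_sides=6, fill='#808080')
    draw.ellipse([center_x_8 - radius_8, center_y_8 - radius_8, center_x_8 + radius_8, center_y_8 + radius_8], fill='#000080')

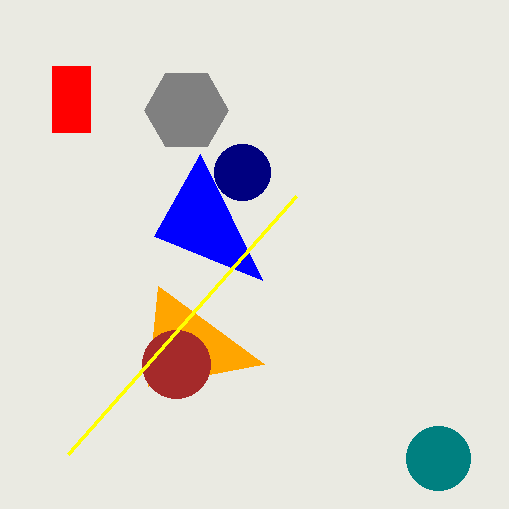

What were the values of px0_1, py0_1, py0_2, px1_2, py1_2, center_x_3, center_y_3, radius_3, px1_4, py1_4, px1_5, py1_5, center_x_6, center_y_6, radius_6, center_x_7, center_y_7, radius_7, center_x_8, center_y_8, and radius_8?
px0_1 = 158, py0_1 = 286, py0_2 = 66, px1_2 = 90, py1_2 = 132, center_x_3 = 176, center_y_3 = 364, radius_3 = 34, px1_4 = 154, py1_4 = 236, px1_5 = 68, py1_5 = 454, center_x_6 = 438, center_y_6 = 458, radius_6 = 32, center_x_7 = 186, center_y_7 = 110, radius_7 = 42, center_x_8 = 242, center_y_8 = 172, radius_8 = 28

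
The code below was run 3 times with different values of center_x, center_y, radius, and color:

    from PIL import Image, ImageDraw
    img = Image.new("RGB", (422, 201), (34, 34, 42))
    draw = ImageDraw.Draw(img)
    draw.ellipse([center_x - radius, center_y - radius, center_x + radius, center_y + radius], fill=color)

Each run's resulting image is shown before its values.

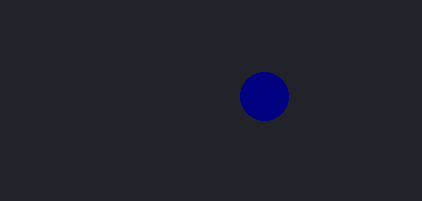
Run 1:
center_x = 264; center_y = 96; radius = 24; color = 'navy'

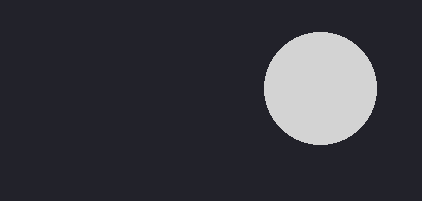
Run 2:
center_x = 320, center_y = 88, radius = 56, color = 'lightgray'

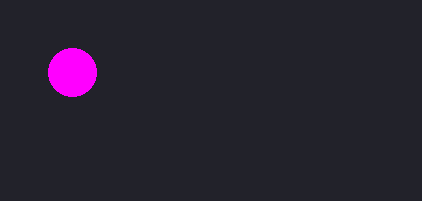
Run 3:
center_x = 72, center_y = 72, radius = 24, color = 'magenta'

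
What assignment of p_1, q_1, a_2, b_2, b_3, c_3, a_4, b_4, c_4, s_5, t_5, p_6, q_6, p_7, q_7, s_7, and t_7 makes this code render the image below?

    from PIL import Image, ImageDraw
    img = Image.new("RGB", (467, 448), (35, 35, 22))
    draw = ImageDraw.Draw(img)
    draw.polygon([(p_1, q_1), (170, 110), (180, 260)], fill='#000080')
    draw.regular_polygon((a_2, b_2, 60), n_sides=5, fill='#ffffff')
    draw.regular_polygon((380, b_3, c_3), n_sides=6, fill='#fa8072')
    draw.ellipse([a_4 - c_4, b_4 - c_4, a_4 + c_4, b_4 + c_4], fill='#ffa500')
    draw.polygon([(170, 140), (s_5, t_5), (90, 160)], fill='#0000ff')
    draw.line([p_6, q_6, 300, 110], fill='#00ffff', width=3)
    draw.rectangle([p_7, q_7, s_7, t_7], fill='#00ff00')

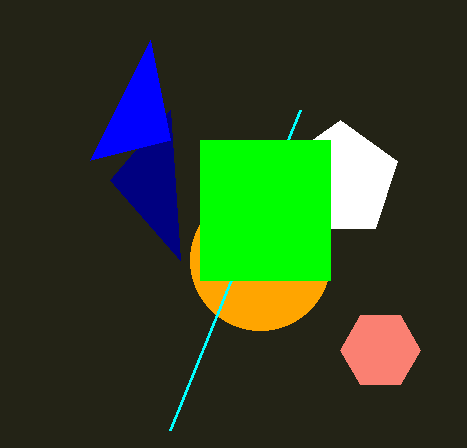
p_1 = 110
q_1 = 180
a_2 = 340
b_2 = 180
b_3 = 350
c_3 = 40
a_4 = 260
b_4 = 260
c_4 = 70
s_5 = 150
t_5 = 40
p_6 = 170
q_6 = 430
p_7 = 200
q_7 = 140
s_7 = 330
t_7 = 280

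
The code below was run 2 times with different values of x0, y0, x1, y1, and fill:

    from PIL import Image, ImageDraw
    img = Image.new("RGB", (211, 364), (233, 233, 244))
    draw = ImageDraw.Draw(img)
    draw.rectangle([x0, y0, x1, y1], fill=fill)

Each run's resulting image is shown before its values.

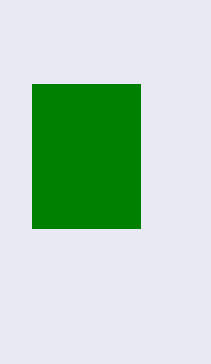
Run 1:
x0 = 32; y0 = 84; x1 = 140; y1 = 228; fill = 'green'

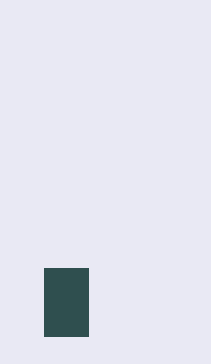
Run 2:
x0 = 44; y0 = 268; x1 = 88; y1 = 336; fill = 'darkslategray'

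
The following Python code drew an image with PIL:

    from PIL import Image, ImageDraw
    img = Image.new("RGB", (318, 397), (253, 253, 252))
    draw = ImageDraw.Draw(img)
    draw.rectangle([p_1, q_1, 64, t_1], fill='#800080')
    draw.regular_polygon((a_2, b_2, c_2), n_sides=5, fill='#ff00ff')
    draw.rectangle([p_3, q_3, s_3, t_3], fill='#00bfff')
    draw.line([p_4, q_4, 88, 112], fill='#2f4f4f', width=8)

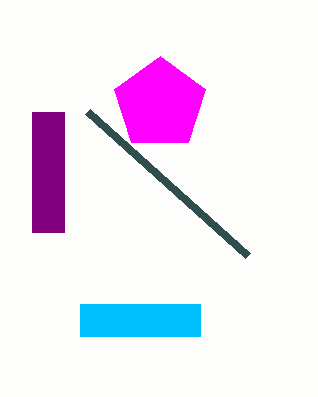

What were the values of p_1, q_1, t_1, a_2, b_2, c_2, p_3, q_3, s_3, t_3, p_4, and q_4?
p_1 = 32
q_1 = 112
t_1 = 232
a_2 = 160
b_2 = 104
c_2 = 48
p_3 = 80
q_3 = 304
s_3 = 200
t_3 = 336
p_4 = 248
q_4 = 256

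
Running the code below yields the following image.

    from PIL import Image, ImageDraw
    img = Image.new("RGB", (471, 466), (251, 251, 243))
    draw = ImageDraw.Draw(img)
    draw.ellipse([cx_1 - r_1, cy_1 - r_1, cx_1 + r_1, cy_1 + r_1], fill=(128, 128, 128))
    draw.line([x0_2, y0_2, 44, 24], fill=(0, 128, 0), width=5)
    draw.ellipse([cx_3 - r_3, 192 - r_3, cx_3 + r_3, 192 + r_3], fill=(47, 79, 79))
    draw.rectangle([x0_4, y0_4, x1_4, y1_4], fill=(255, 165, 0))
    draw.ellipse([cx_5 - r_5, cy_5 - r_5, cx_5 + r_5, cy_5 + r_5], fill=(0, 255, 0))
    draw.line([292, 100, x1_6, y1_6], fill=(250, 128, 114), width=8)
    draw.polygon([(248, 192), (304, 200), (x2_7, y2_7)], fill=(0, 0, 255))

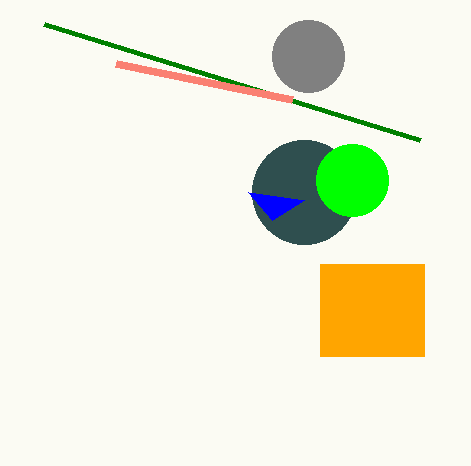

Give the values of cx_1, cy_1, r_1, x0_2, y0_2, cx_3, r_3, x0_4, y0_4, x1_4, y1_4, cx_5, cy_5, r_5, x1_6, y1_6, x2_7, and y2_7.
cx_1 = 308, cy_1 = 56, r_1 = 36, x0_2 = 420, y0_2 = 140, cx_3 = 304, r_3 = 52, x0_4 = 320, y0_4 = 264, x1_4 = 424, y1_4 = 356, cx_5 = 352, cy_5 = 180, r_5 = 36, x1_6 = 116, y1_6 = 64, x2_7 = 272, y2_7 = 220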